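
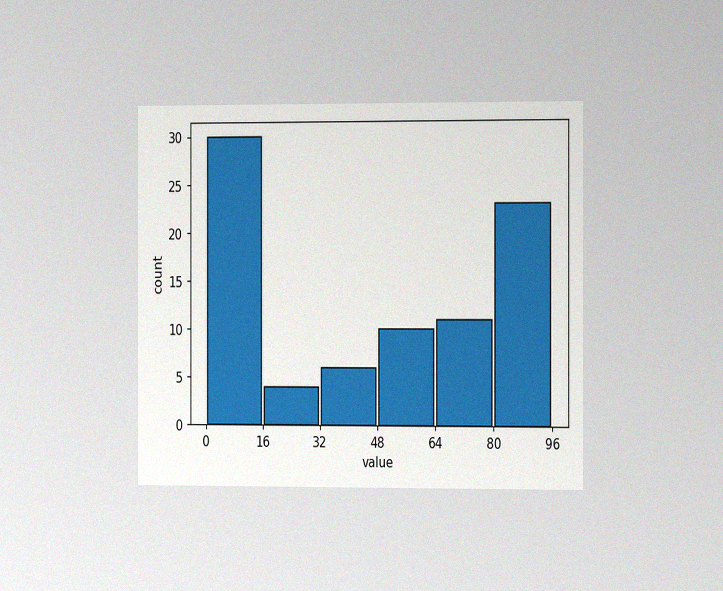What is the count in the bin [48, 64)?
10

The chart is viewed slightly from the right, with some photo noise. The [48, 64) bin has height 10.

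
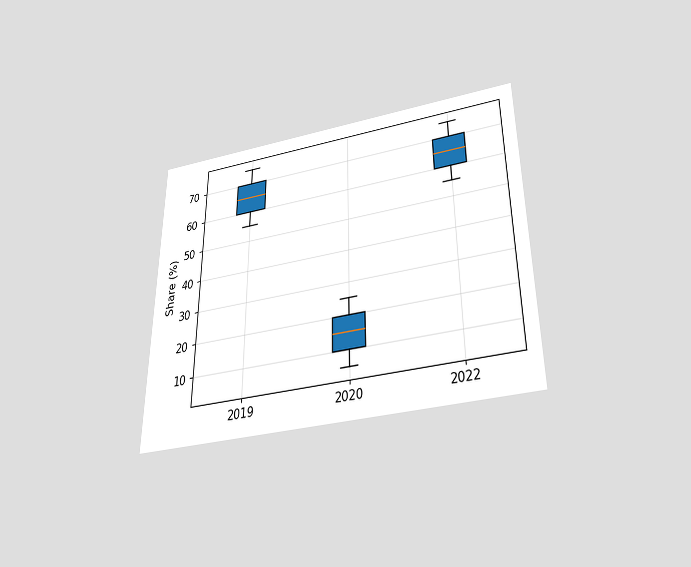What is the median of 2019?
65%

The chart is viewed slightly from below. The median line in the 2019 box sits at 65%.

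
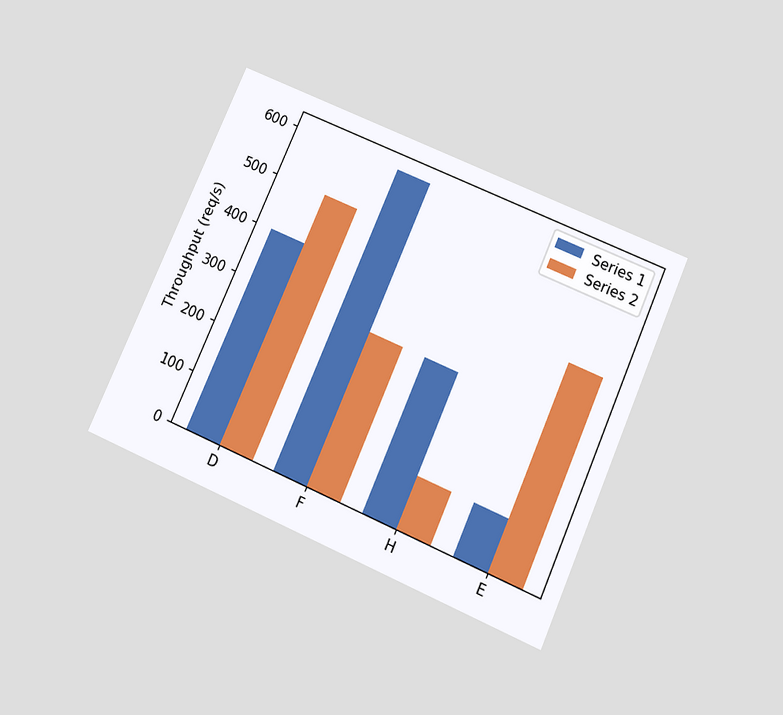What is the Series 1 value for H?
300req/s

The chart is tilted about 24° clockwise and viewed slightly from below. The Series 1 bar at H reaches 300req/s on the y-axis.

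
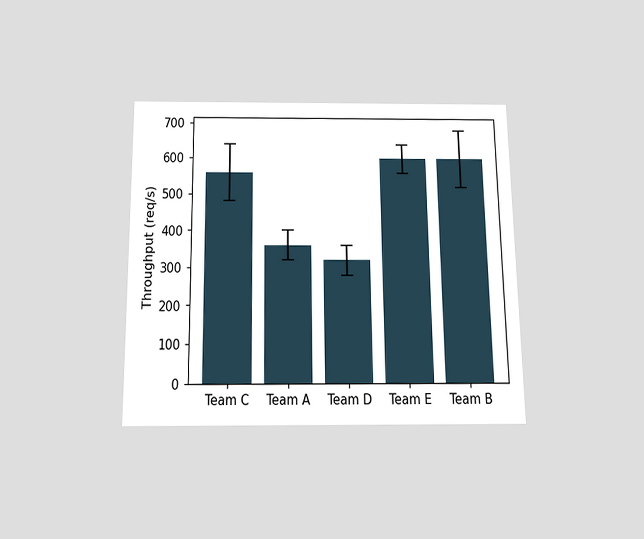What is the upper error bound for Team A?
The chart is viewed slightly from below. The Team A bar's upper whisker reaches 400req/s.

400req/s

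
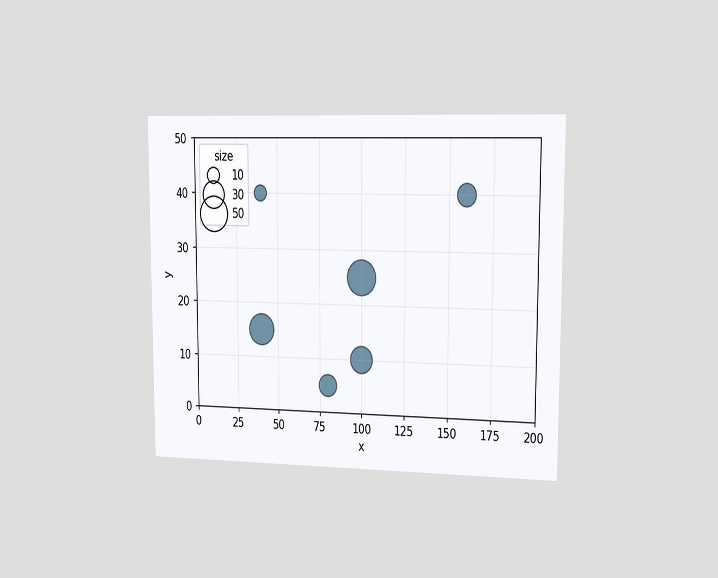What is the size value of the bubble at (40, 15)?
The chart is viewed slightly from the right. Matching the bubble at (40, 15) against the size legend gives 40.

40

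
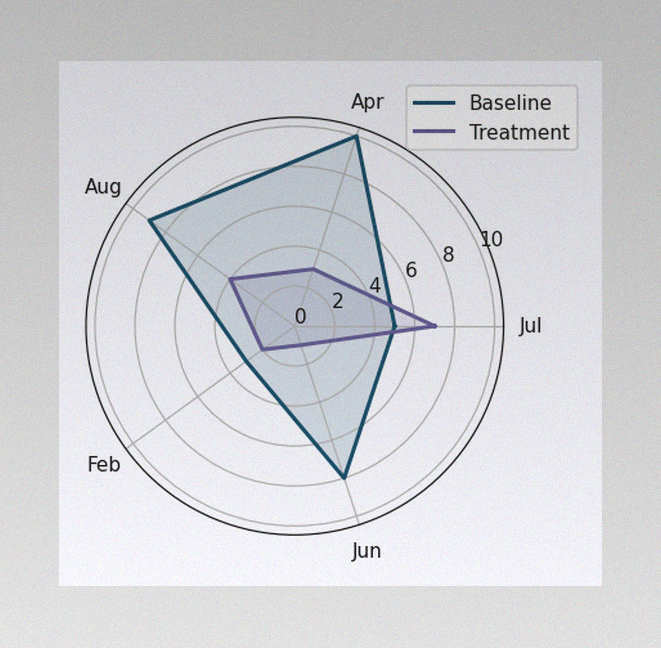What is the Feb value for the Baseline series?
The image has some photo noise and uneven lighting. On the Feb axis, Baseline reaches 3.

3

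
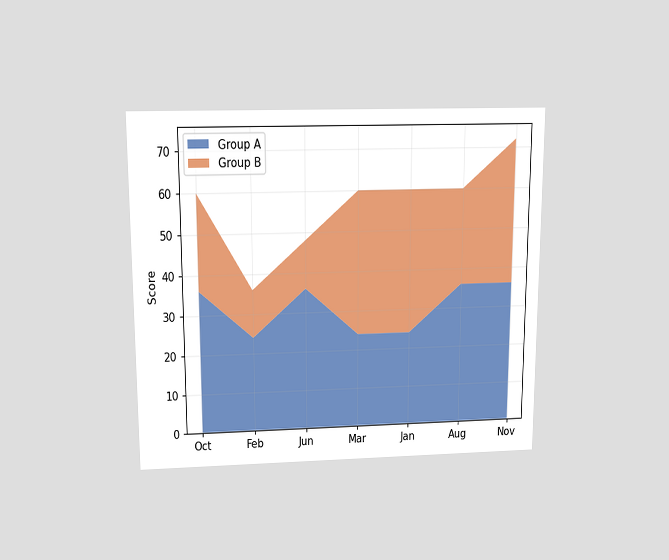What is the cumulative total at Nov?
The chart is viewed slightly from above. The stacked total at Nov reaches 72.

72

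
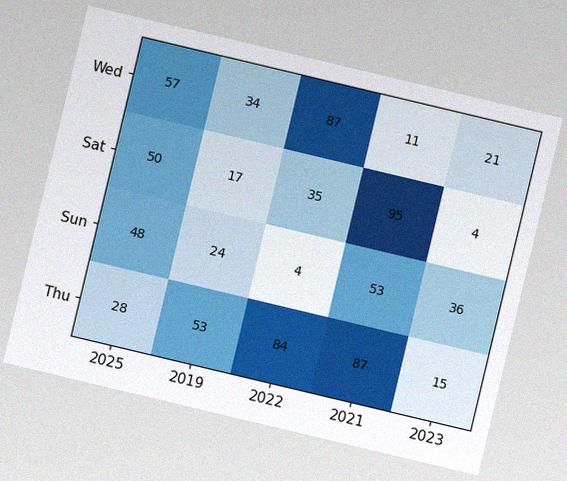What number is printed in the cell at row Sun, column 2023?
36

The chart is tilted about 13° clockwise, with some photo noise. The (Sun, 2023) cell reads 36.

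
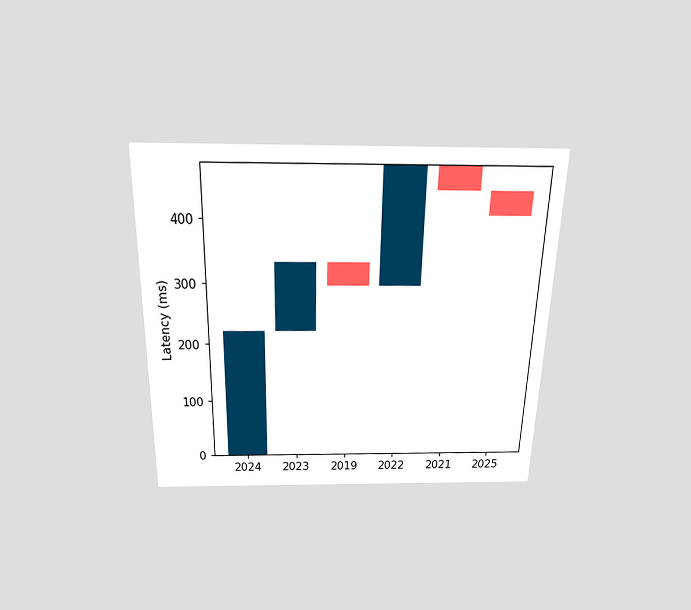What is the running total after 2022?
The chart is viewed slightly from above. After 2022 the running total reaches 481ms.

481ms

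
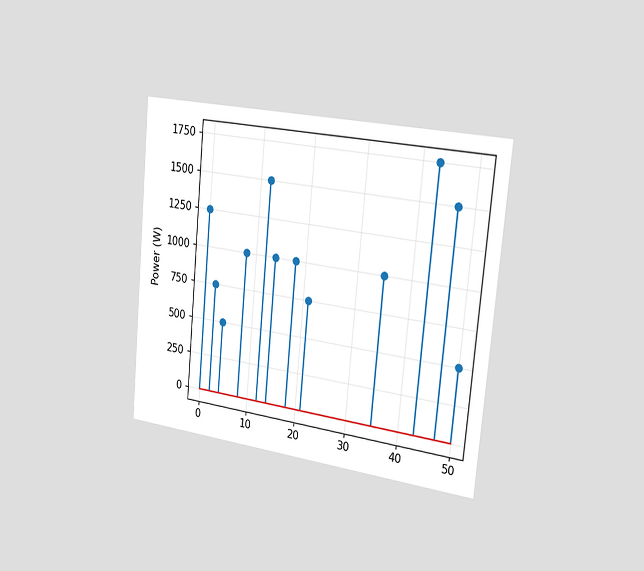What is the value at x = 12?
1500W

The chart is tilted about 5° clockwise and viewed slightly from the right. The stem at x=12 reaches 1500W.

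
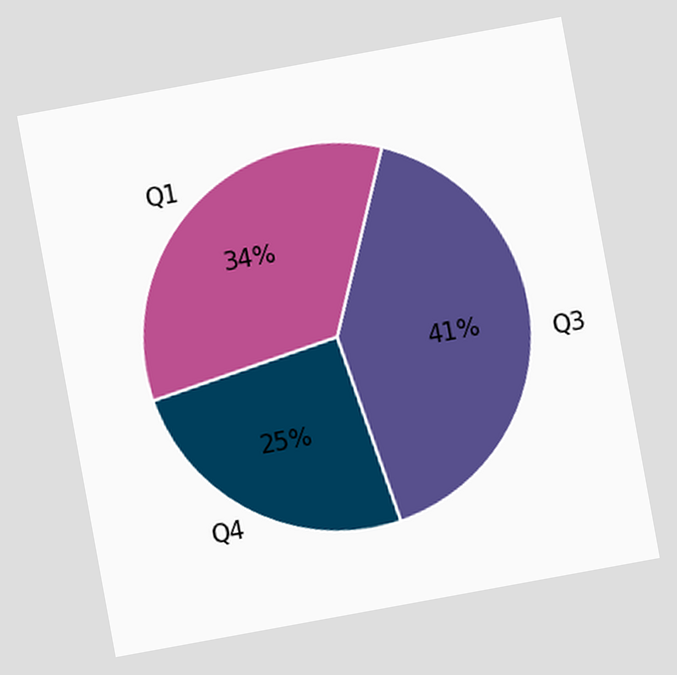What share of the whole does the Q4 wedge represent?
25%

The chart is tilted about 10° counter-clockwise. The Q4 slice takes up 25% of the pie.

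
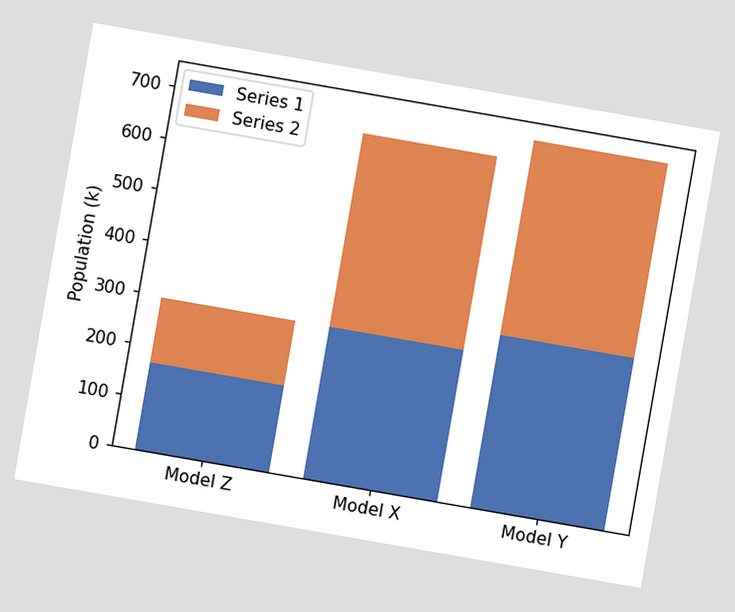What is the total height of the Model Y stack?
714k

The chart is tilted about 10° clockwise. The Model Y stack's top reaches 714k on the y-axis.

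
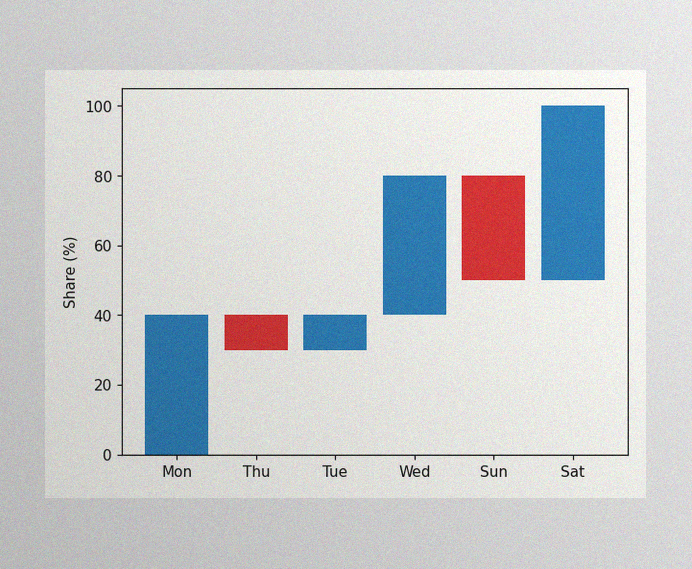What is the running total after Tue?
The image has some photo noise and uneven lighting. After Tue the running total reaches 40%.

40%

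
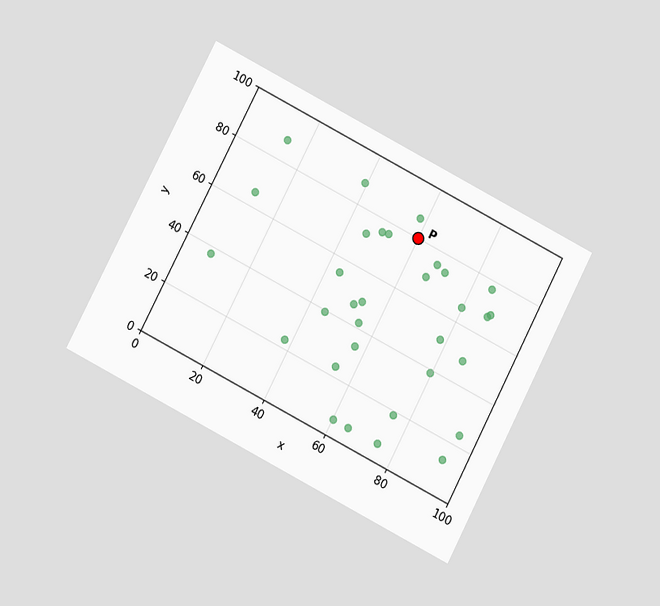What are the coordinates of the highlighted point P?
The chart is tilted about 27° clockwise and viewed at a slight angle. Following the gridlines from P to each axis, P sits at (60, 80).

(60, 80)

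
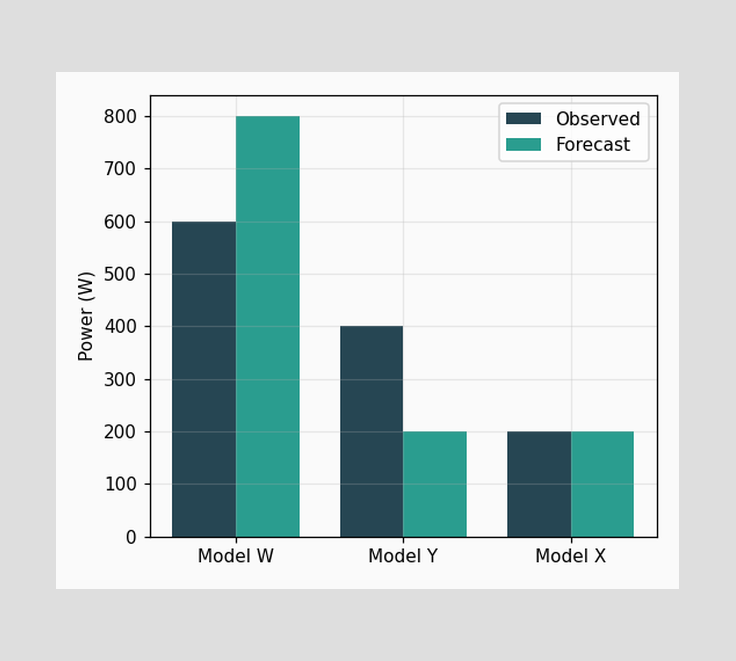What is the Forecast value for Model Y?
The Forecast bar at Model Y reaches 200W on the y-axis.

200W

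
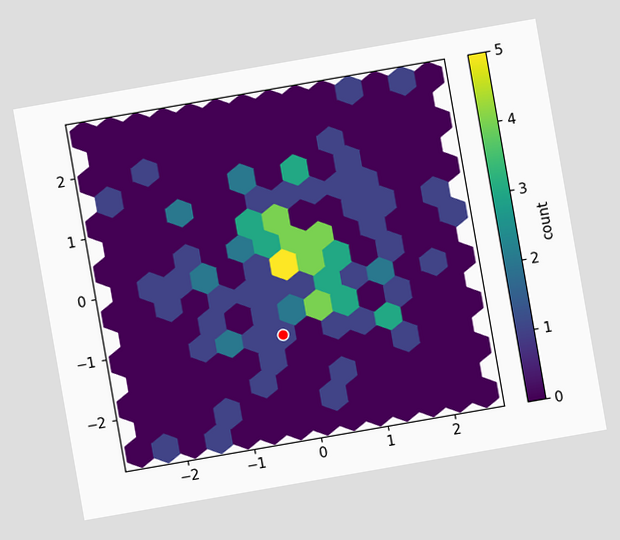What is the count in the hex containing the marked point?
The chart is tilted about 10° counter-clockwise. The marked hex reads 1 on the colorbar.

1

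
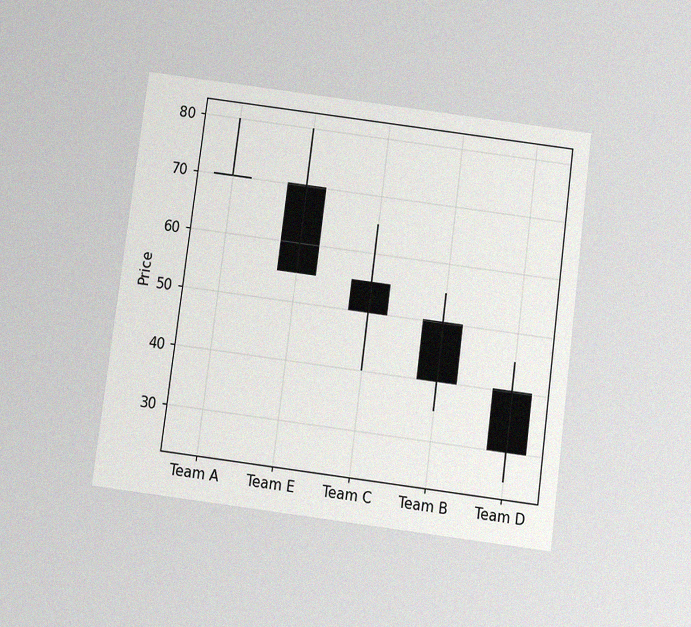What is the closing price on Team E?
55

The chart is tilted about 7° clockwise and viewed slightly from below, with some photo noise. The Team E candle closes at 55.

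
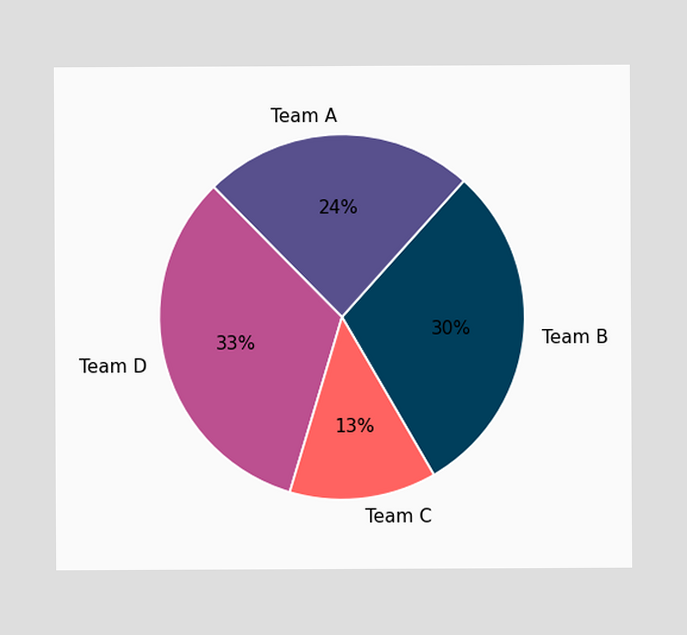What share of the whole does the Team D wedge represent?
33%

The Team D slice takes up 33% of the pie.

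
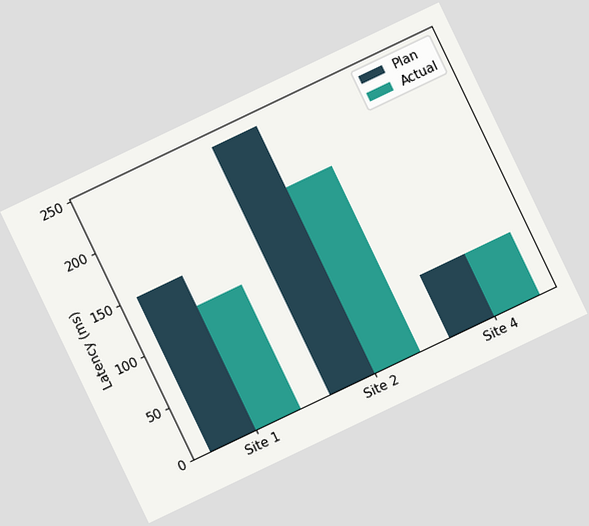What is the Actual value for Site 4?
60ms

The chart is tilted about 26° counter-clockwise. The Actual bar at Site 4 reaches 60ms on the y-axis.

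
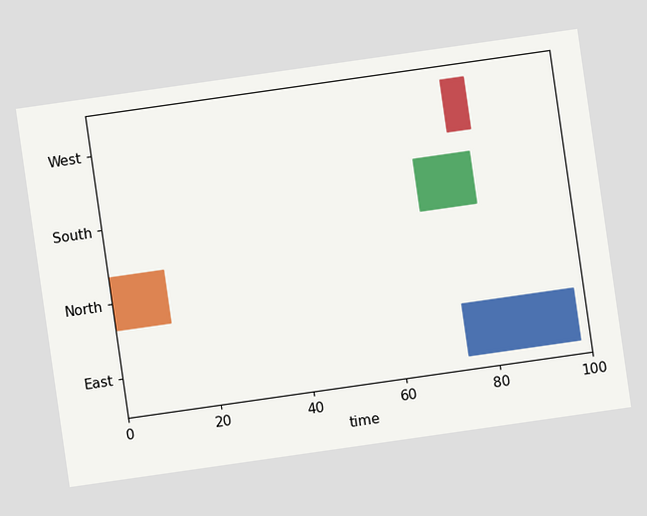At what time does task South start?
68

The chart is tilted about 8° counter-clockwise. The South bar begins at t=68.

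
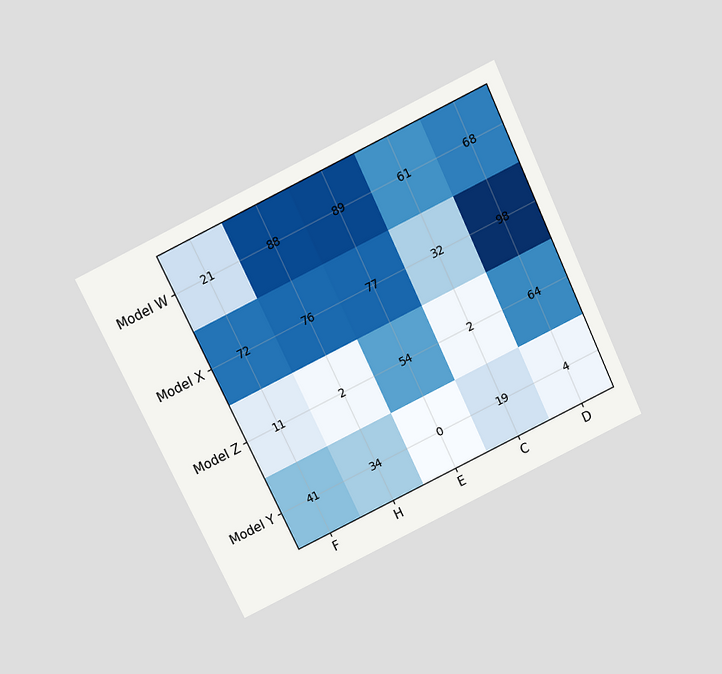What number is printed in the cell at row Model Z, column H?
The chart is tilted about 26° counter-clockwise and viewed slightly from above. The (Model Z, H) cell reads 2.

2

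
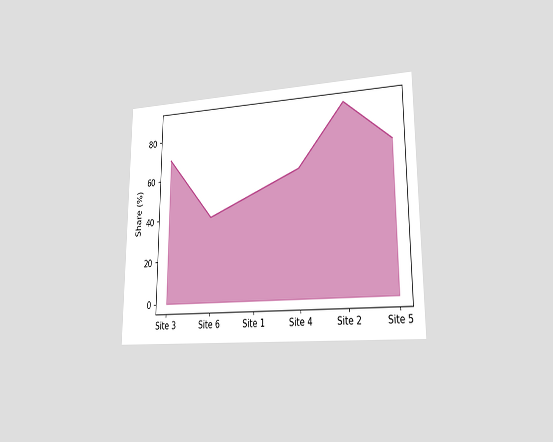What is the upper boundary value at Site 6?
The chart is viewed slightly from the right. At Site 6 the upper boundary is at 40%.

40%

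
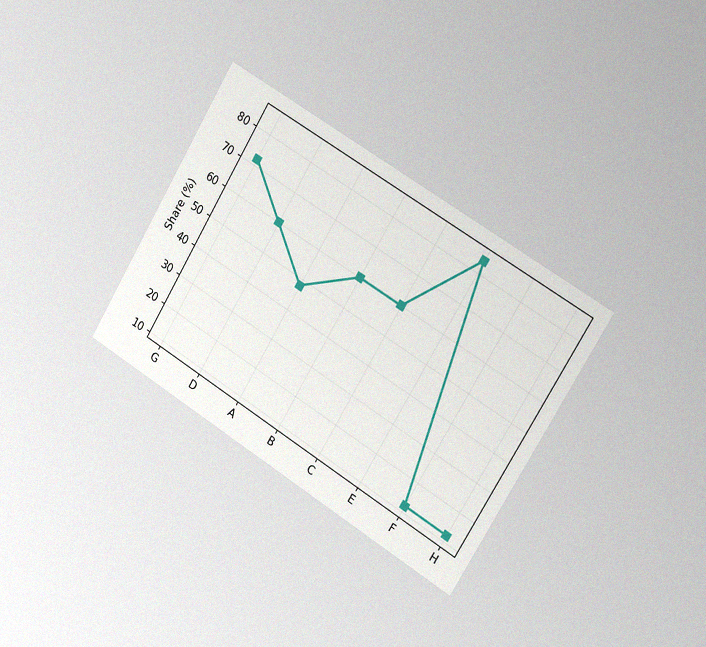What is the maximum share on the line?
84%

The chart is tilted about 31° clockwise and viewed slightly from the right, with some photo noise. The highest point is at E, and reading across to the y-axis gives 84%.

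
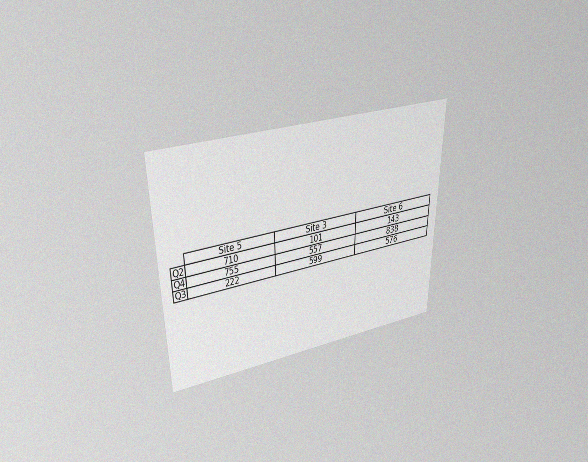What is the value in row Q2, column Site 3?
101

The chart is viewed slightly from above, with some photo noise. The (Q2, Site 3) cell reads 101.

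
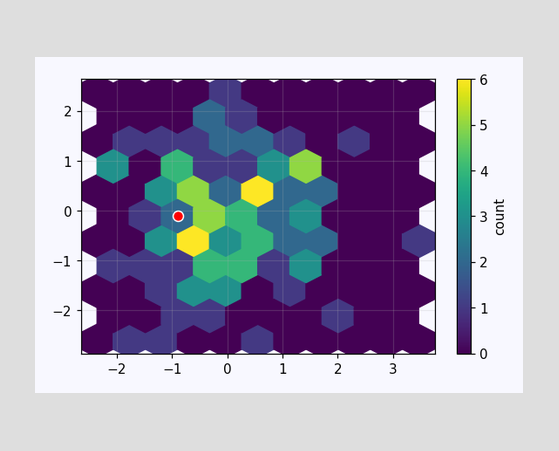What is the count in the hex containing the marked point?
The marked hex reads 2 on the colorbar.

2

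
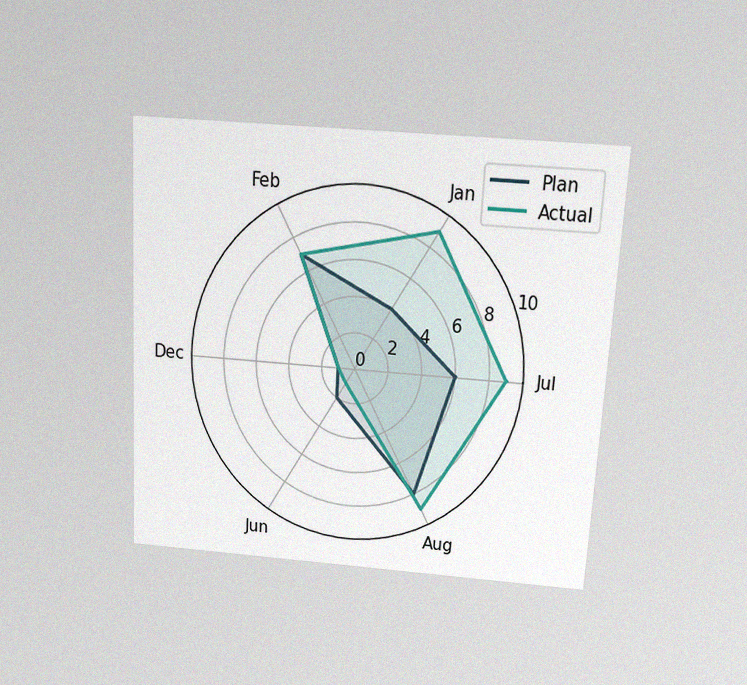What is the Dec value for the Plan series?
The chart is tilted about 3° clockwise and viewed slightly from above, with some photo noise. On the Dec axis, Plan reaches 1.

1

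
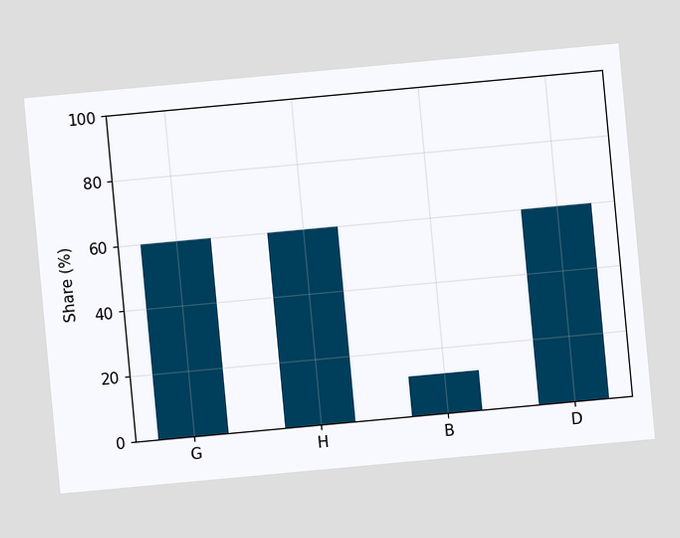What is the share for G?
The chart is tilted about 5° counter-clockwise. Reading along the chart's y-axis, the G bar reaches 60%.

60%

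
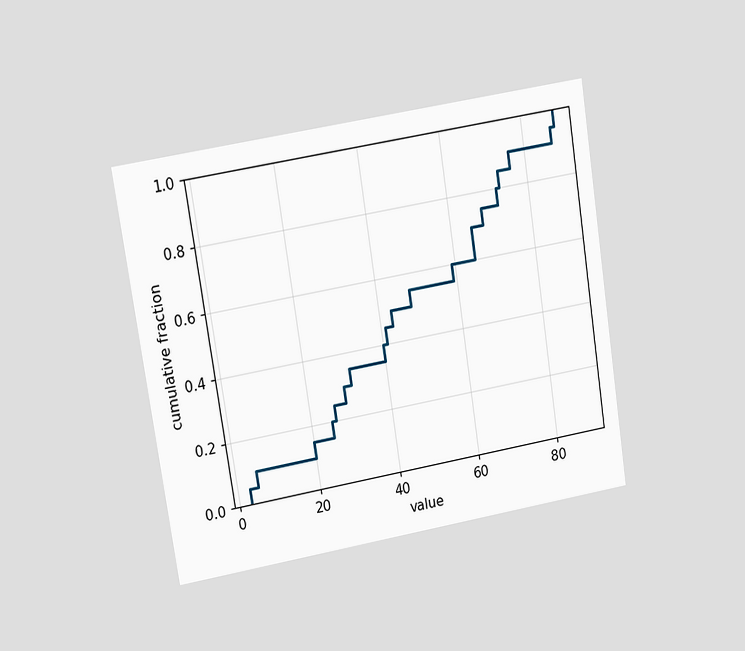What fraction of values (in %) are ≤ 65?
The chart is tilted about 9° counter-clockwise and viewed at a slight angle. At x=65 the ECDF step is at 70%.

70%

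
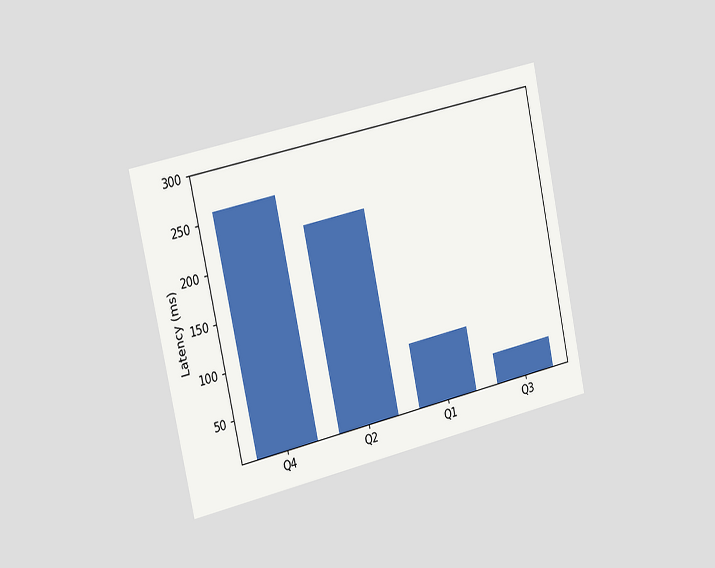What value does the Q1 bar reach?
74ms

The chart is tilted about 12° counter-clockwise and viewed slightly from the left. Reading along the chart's y-axis, the Q1 bar reaches 74ms.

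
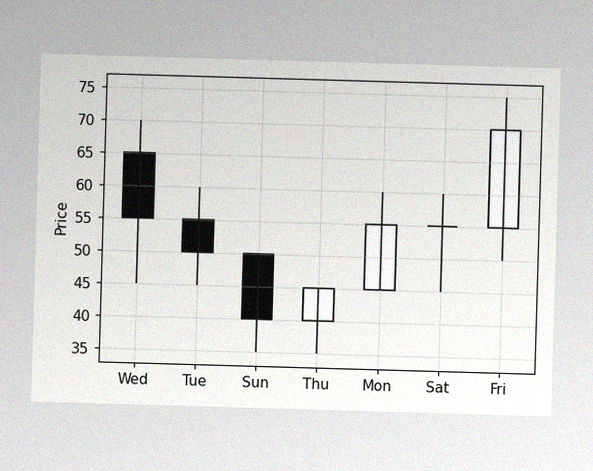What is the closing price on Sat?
The image has some photo noise and uneven lighting. The Sat candle closes at 55.

55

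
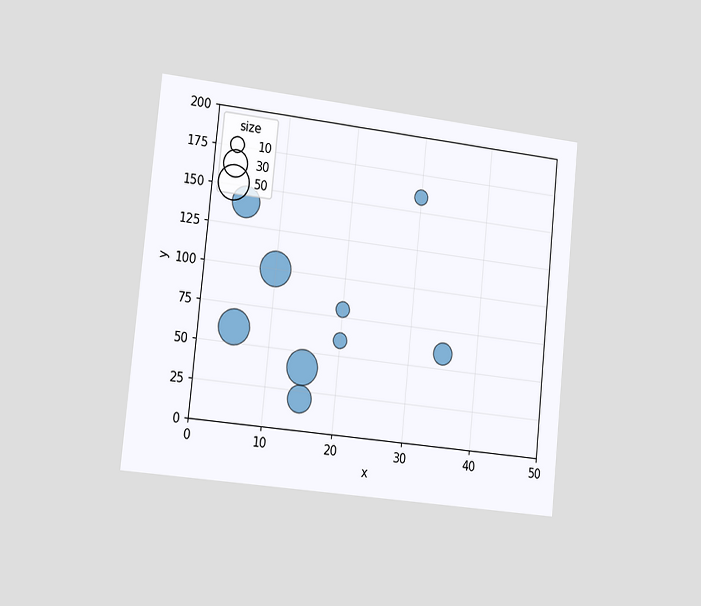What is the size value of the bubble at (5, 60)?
The chart is tilted about 6° clockwise and viewed slightly from the left. Matching the bubble at (5, 60) against the size legend gives 50.

50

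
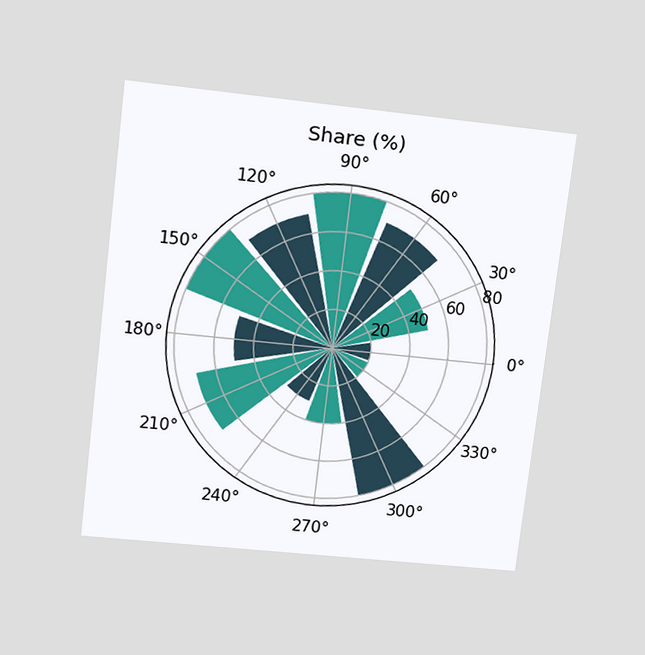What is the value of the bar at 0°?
The chart is tilted about 7° clockwise and viewed slightly from above. The bar at 0° reaches 20% on the radial axis.

20%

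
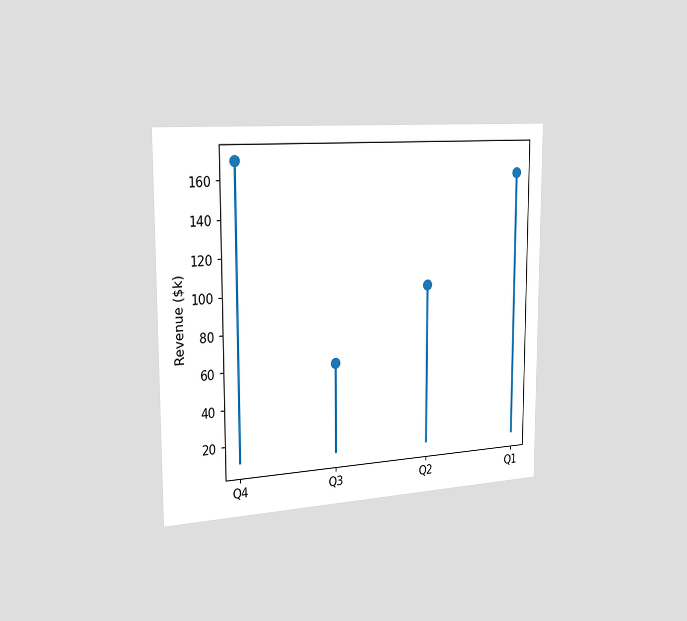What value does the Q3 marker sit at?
The chart is viewed slightly from the left. The Q3 marker sits at $60k.

$60k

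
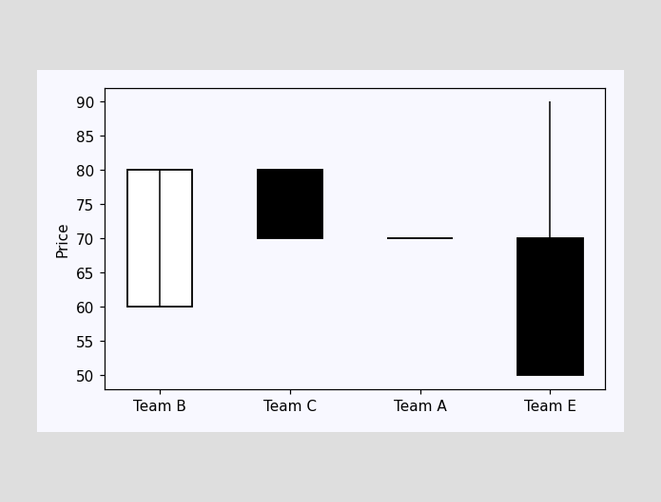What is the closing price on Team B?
The Team B candle closes at 80.

80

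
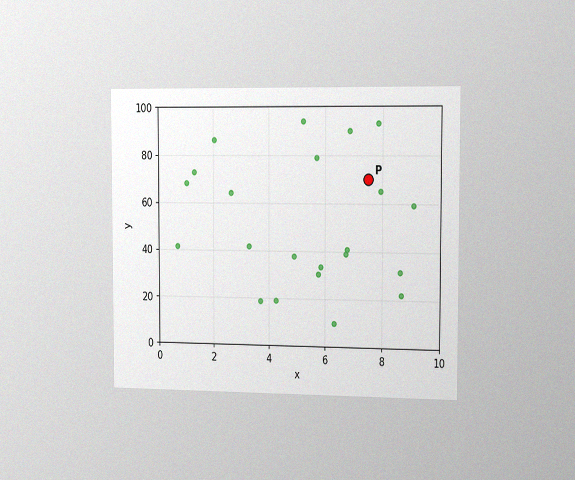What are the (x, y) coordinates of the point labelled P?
(7.5, 70)

The chart is viewed slightly from the right, with some photo noise. Following the gridlines from P to each axis, P sits at (7.5, 70).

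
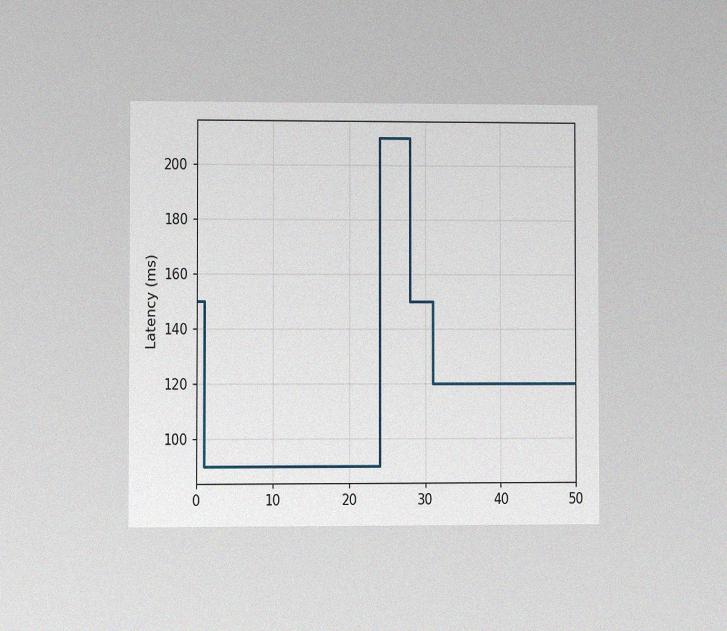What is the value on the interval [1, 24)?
90ms

The chart is viewed at a slight angle, with some photo noise. On [1, 24) the step sits at 90ms.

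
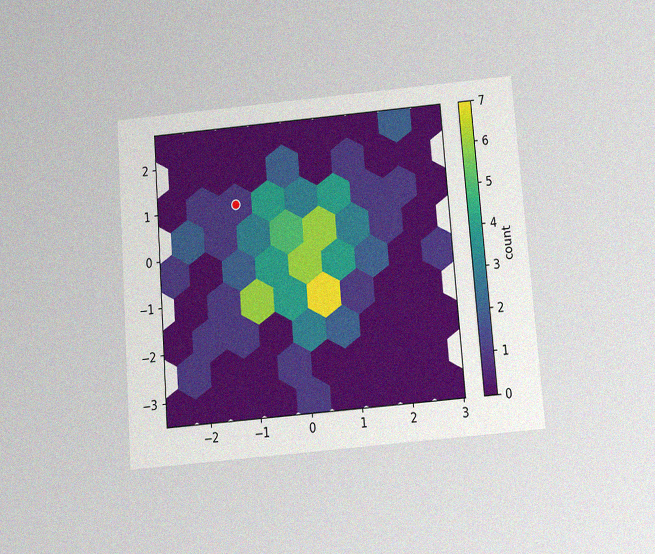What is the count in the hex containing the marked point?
The chart is tilted about 4° counter-clockwise and viewed slightly from below, with some photo noise. The marked hex reads 1 on the colorbar.

1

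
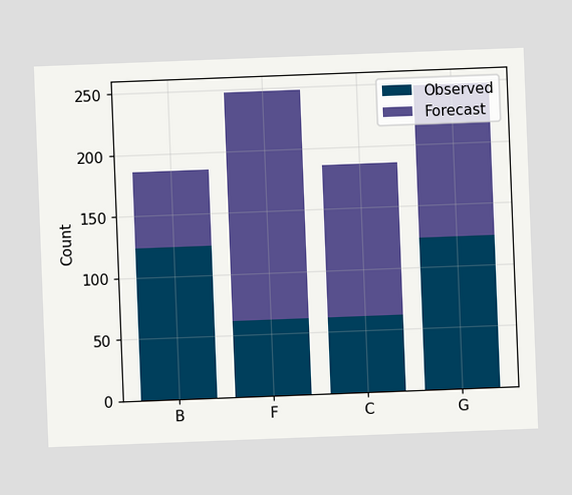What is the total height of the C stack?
186

The chart is tilted about 2° counter-clockwise. The C stack's top reaches 186 on the y-axis.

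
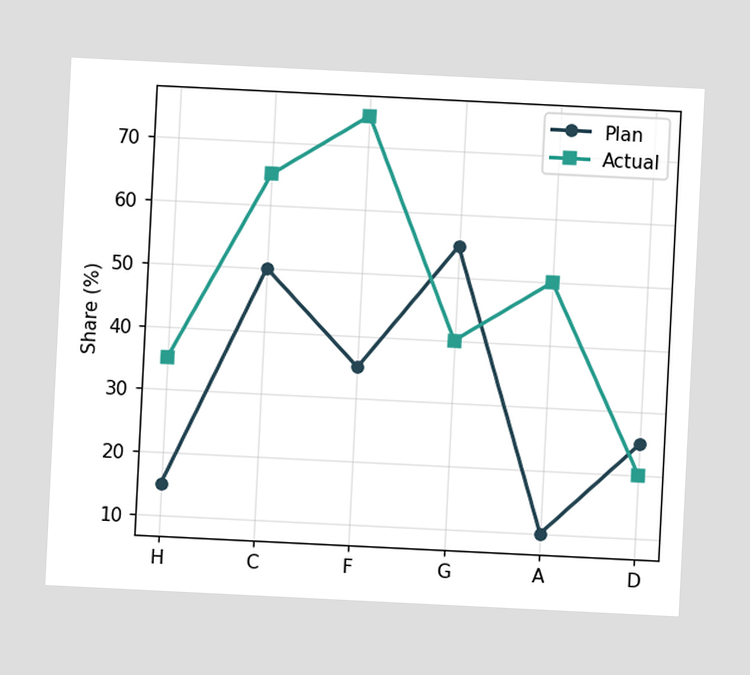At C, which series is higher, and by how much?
Actual, by 15%

The chart is tilted about 3° clockwise. At C, Actual sits above the other line by 15%.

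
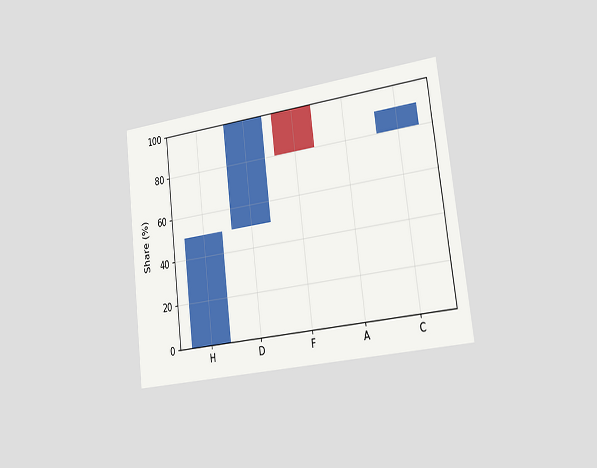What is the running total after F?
80%

The chart is tilted about 7° counter-clockwise and viewed slightly from the right. After F the running total reaches 80%.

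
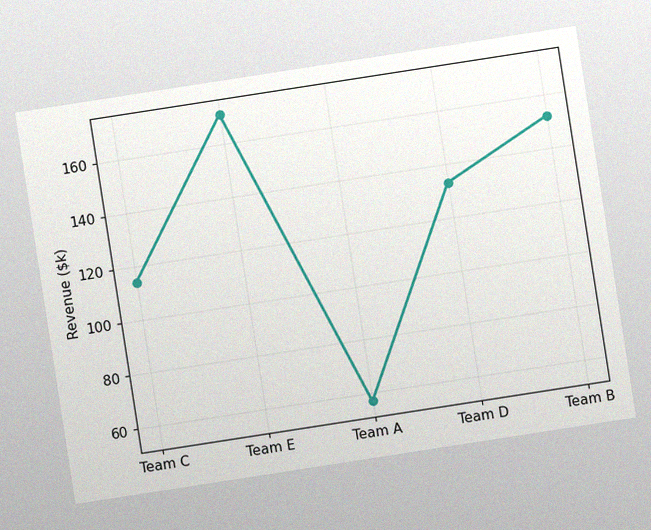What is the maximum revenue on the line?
The chart is tilted about 9° counter-clockwise, with some photo noise. The highest point is at Team E, and reading across to the y-axis gives $171k.

$171k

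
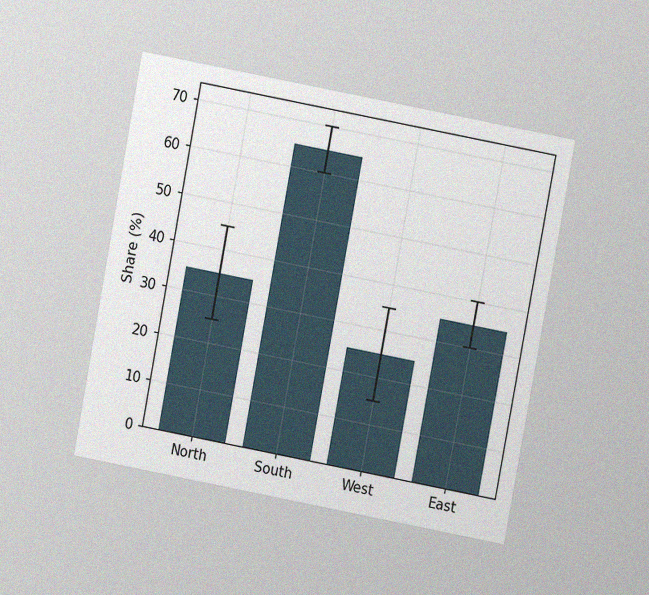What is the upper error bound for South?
70%

The chart is tilted about 11° clockwise and viewed at a slight angle, with some photo noise. The South bar's upper whisker reaches 70%.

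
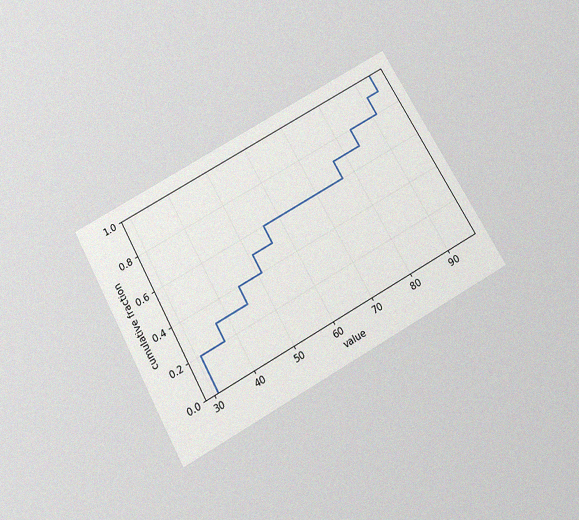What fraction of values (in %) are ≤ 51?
50%

The chart is tilted about 29° counter-clockwise and viewed slightly from below, with some photo noise. At x=51 the ECDF step is at 50%.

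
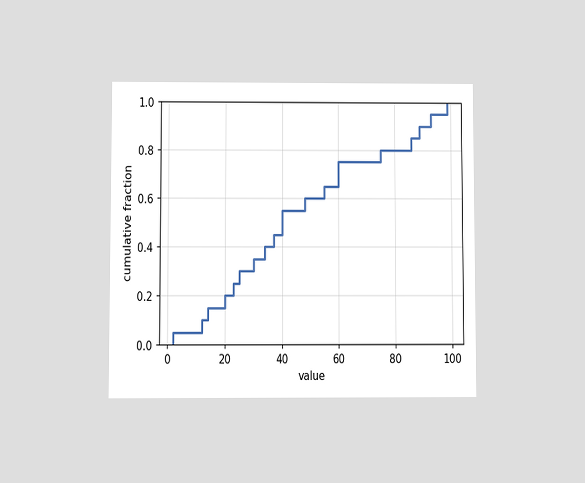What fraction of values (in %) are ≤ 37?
45%

The chart is viewed at a slight angle. At x=37 the ECDF step is at 45%.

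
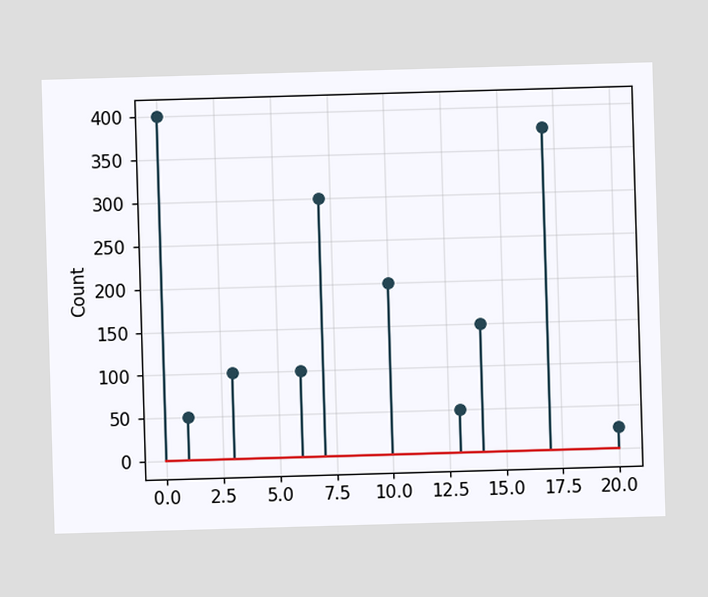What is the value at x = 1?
50

The stem at x=1 reaches 50.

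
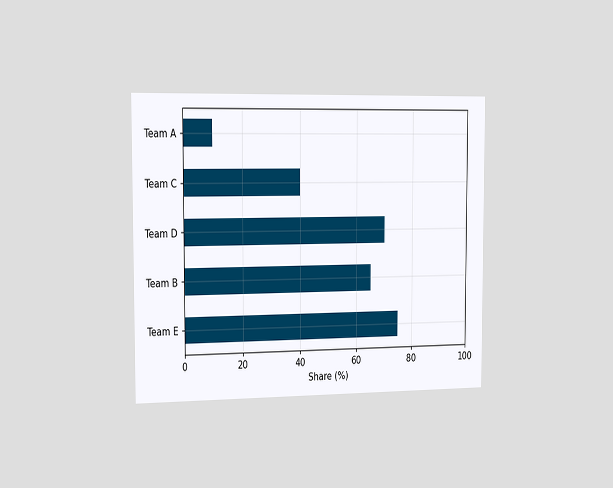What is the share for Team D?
70%

The chart is viewed slightly from the left. Reading along the chart's x-axis, the Team D bar reaches 70%.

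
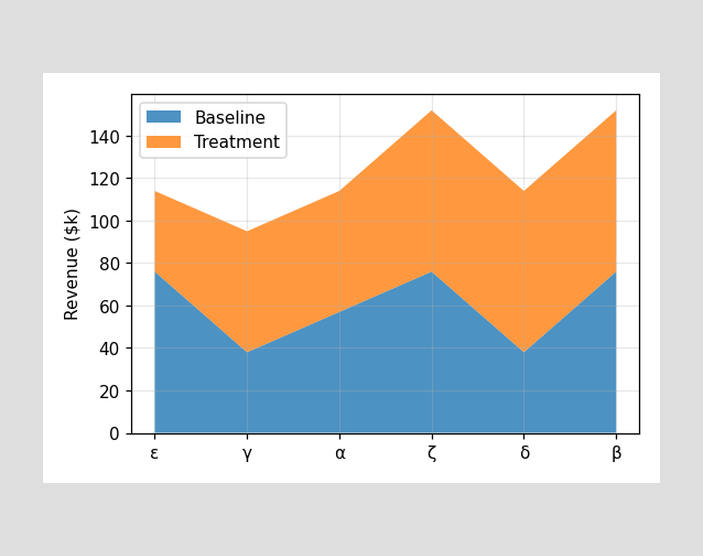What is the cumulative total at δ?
$114k

The stacked total at δ reaches $114k.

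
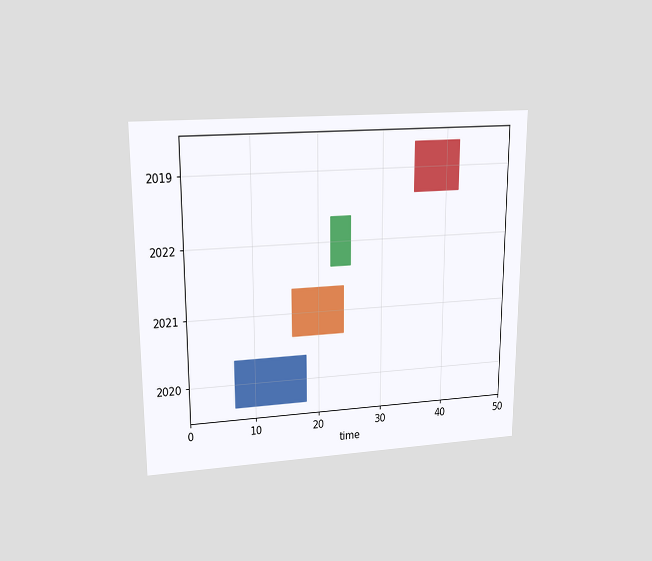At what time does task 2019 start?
The chart is viewed at a slight angle. The 2019 bar begins at t=35.

35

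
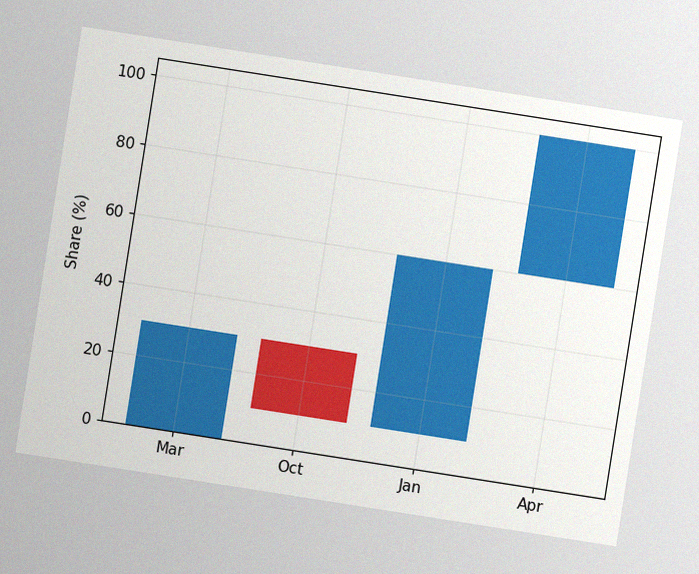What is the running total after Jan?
The chart is tilted about 9° clockwise, with some photo noise. After Jan the running total reaches 60%.

60%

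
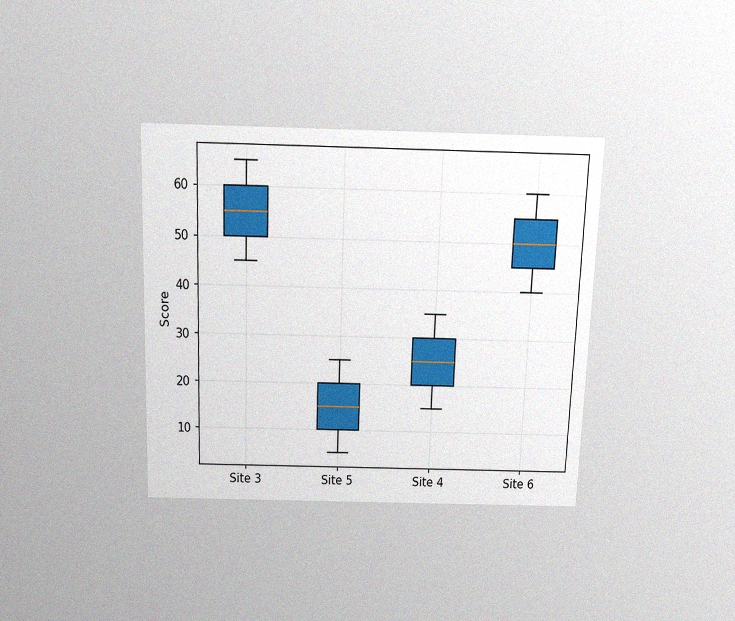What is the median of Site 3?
The chart is viewed slightly from above, with some photo noise. The median line in the Site 3 box sits at 55.

55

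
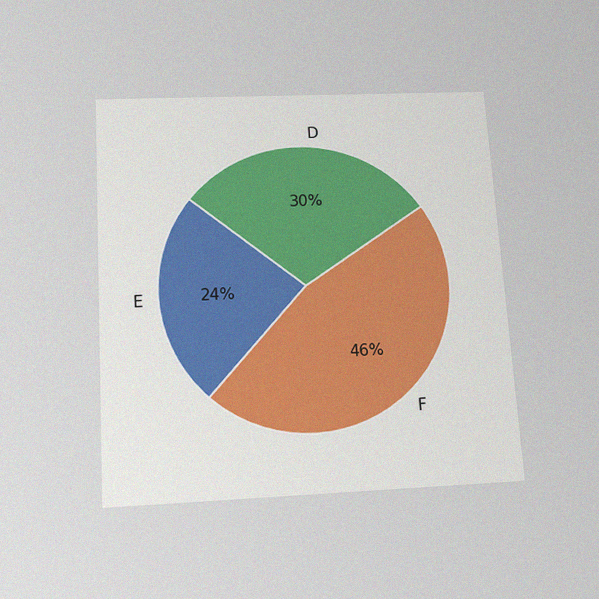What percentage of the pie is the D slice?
The chart is tilted about 4° counter-clockwise and viewed slightly from below, with some photo noise. The D slice takes up 30% of the pie.

30%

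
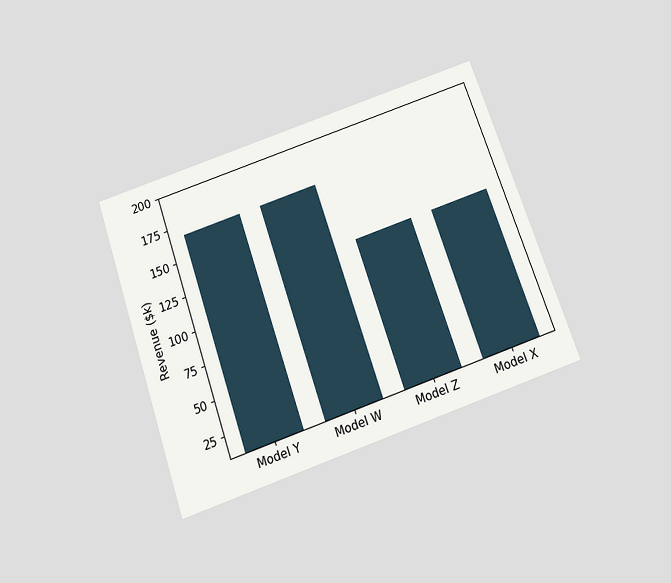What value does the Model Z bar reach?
$120k

The chart is tilted about 19° counter-clockwise and viewed slightly from below. Reading along the chart's y-axis, the Model Z bar reaches $120k.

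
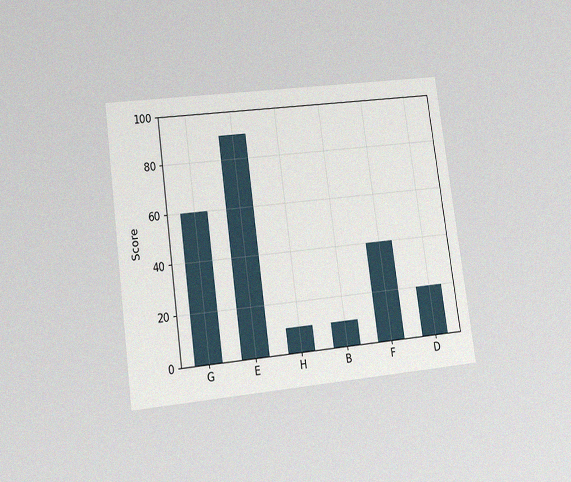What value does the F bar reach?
40

The chart is tilted about 8° counter-clockwise and viewed at a slight angle, with some photo noise. Reading along the chart's y-axis, the F bar reaches 40.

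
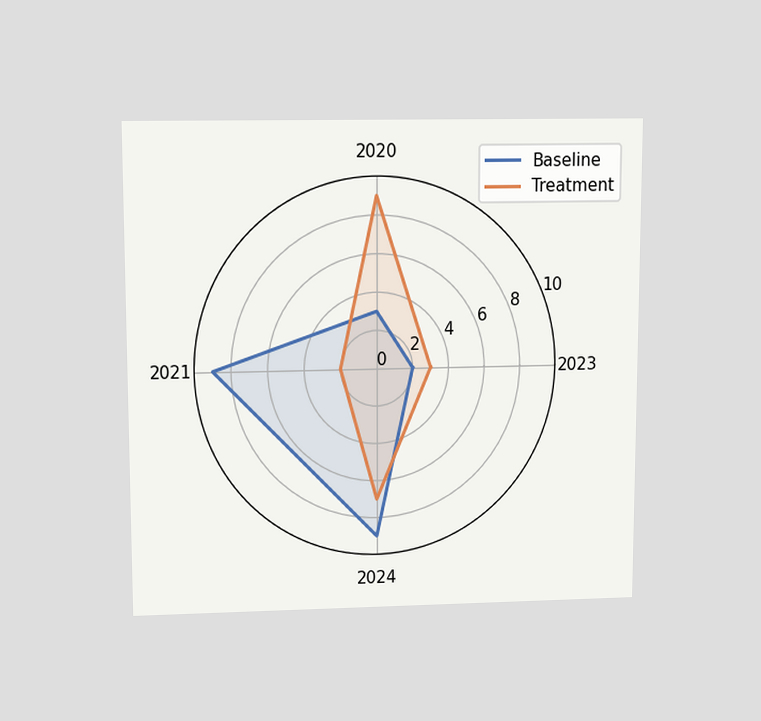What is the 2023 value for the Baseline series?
2

The chart is viewed slightly from above. On the 2023 axis, Baseline reaches 2.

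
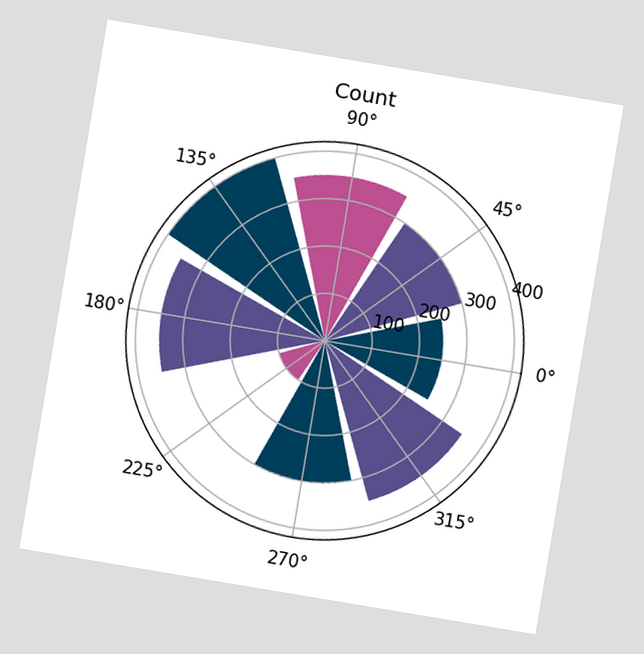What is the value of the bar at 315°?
The chart is tilted about 9° clockwise. The bar at 315° reaches 350 on the radial axis.

350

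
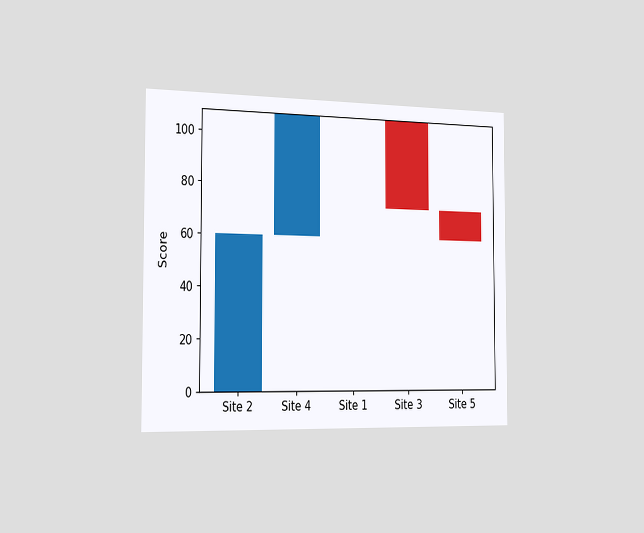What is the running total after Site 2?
60

The chart is viewed slightly from the left. After Site 2 the running total reaches 60.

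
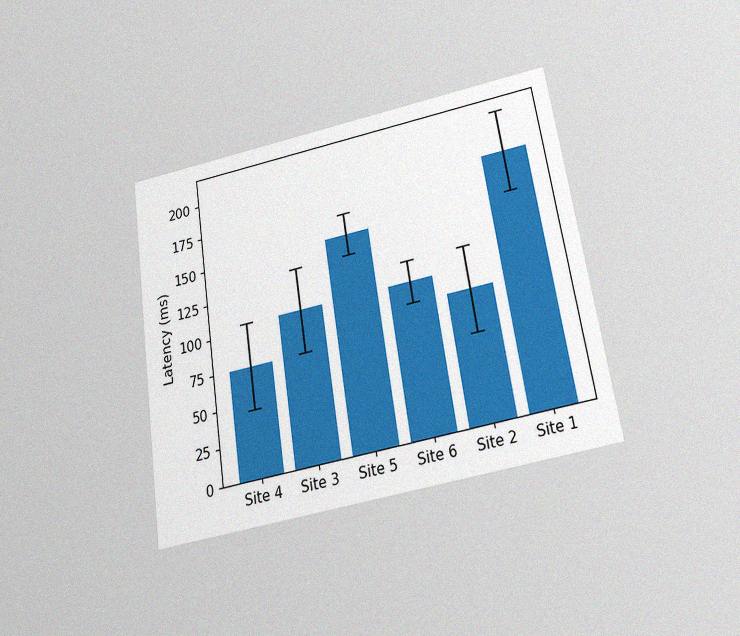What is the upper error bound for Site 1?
210ms

The chart is tilted about 9° counter-clockwise and viewed slightly from below, with some photo noise. The Site 1 bar's upper whisker reaches 210ms.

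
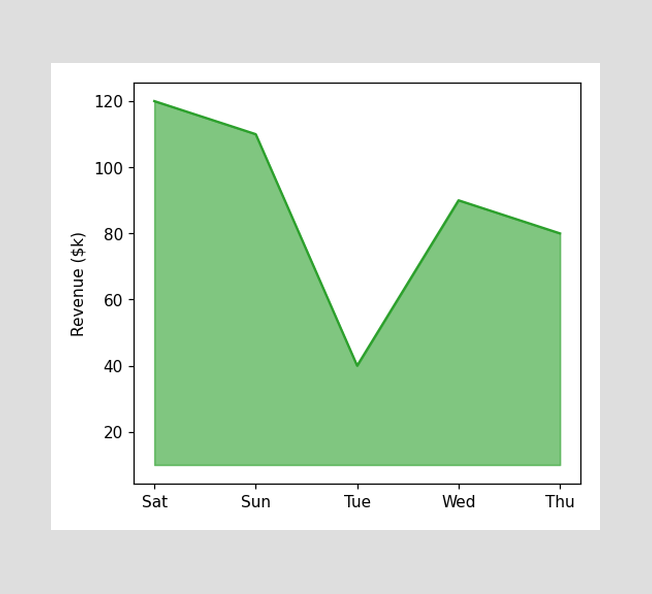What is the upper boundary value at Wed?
At Wed the upper boundary is at $90k.

$90k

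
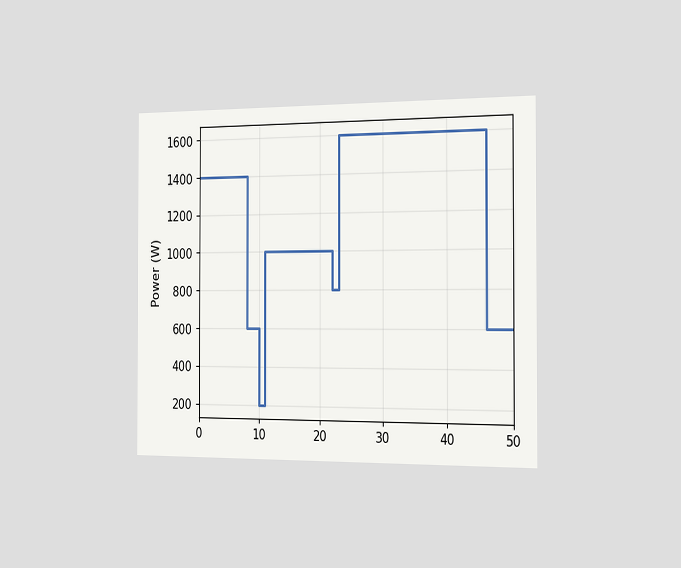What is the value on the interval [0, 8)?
The chart is viewed slightly from the right. On [0, 8) the step sits at 1400W.

1400W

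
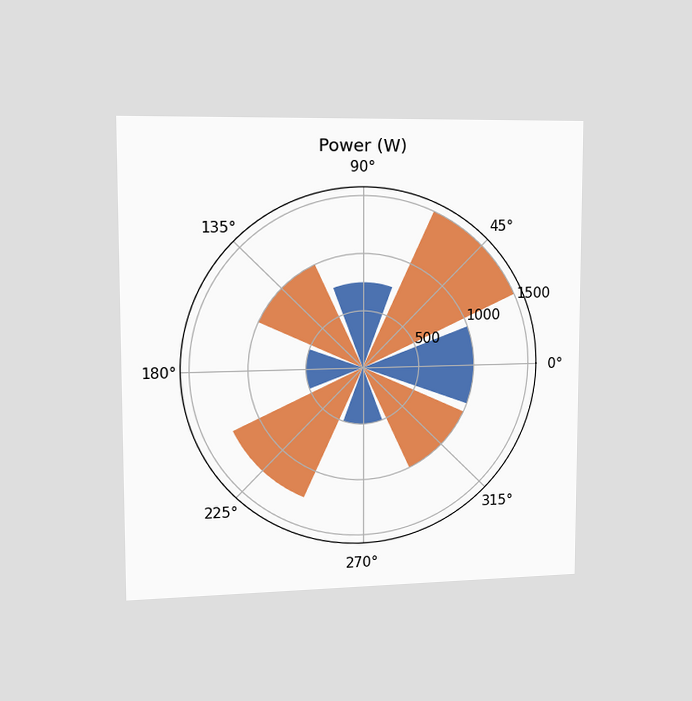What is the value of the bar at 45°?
The chart is viewed slightly from the left. The bar at 45° reaches 1500W on the radial axis.

1500W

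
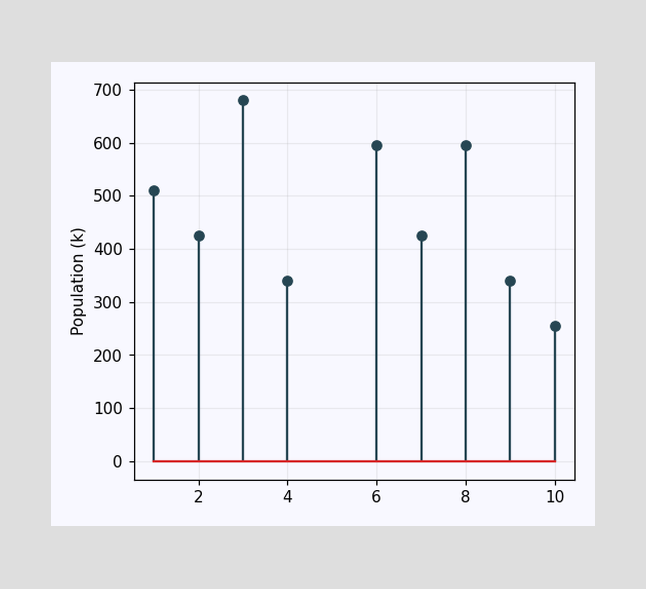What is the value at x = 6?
595k

The stem at x=6 reaches 595k.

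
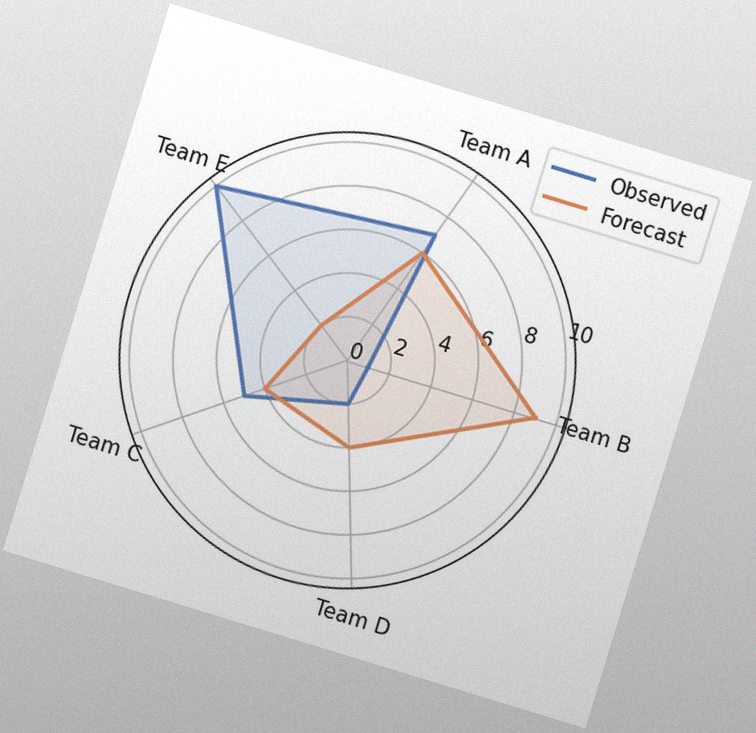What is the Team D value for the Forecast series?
The chart is tilted about 17° clockwise, with some photo noise. On the Team D axis, Forecast reaches 4.

4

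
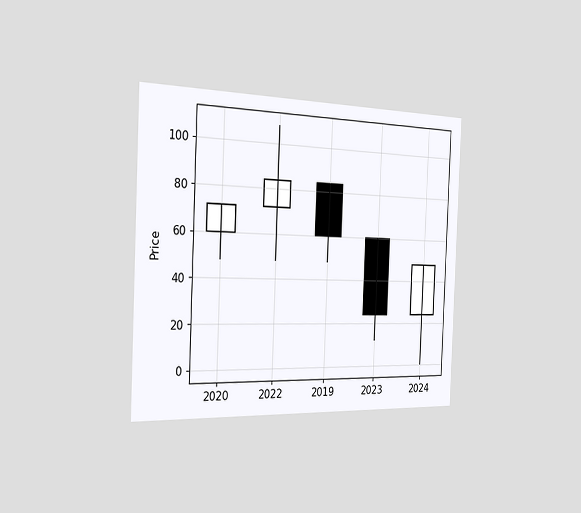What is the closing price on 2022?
The chart is tilted about 2° clockwise and viewed slightly from the left. The 2022 candle closes at 84.

84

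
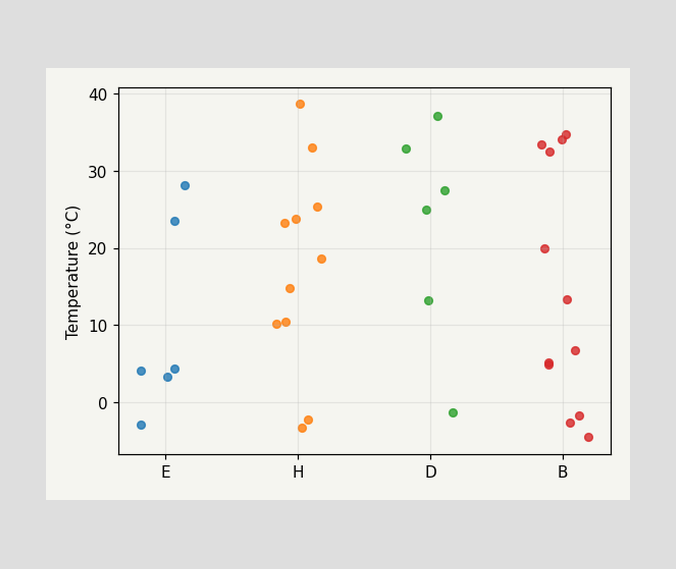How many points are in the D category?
6

Counting the markers in the D column gives 6.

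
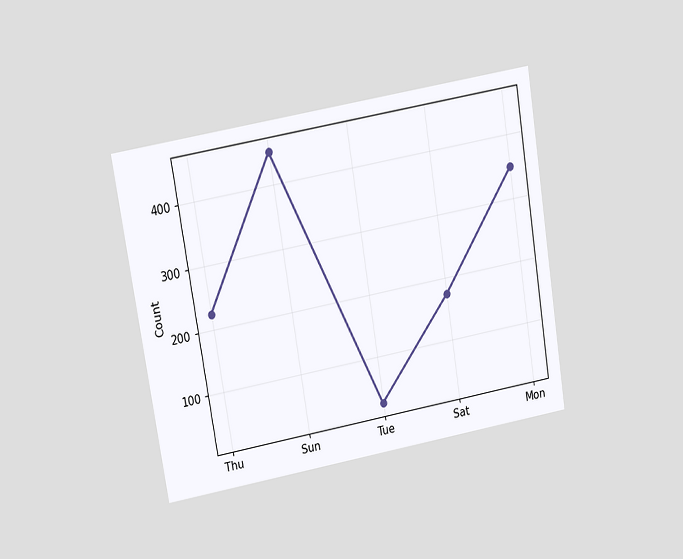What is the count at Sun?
The chart is tilted about 9° counter-clockwise and viewed slightly from above. At Sun, the line is at 450.

450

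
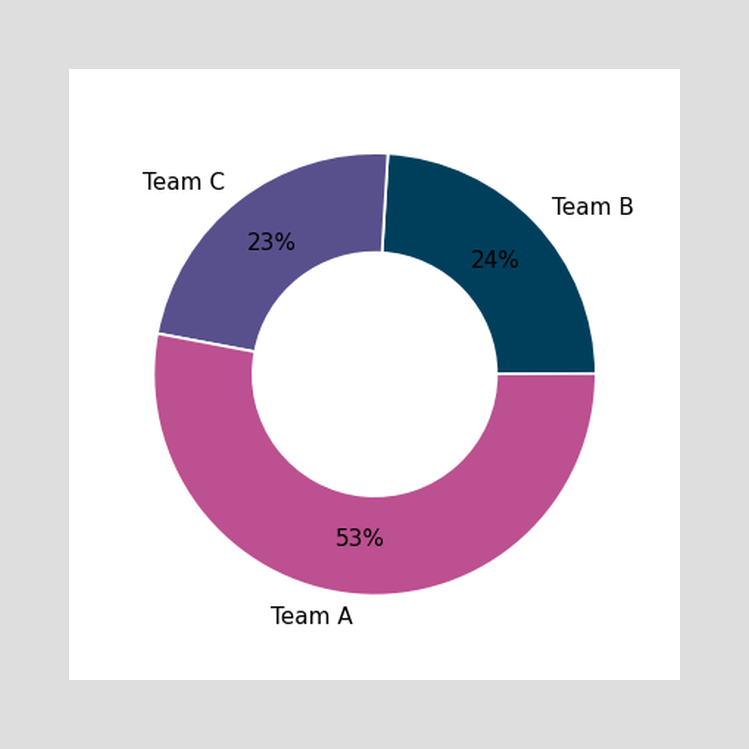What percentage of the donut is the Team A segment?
The Team A segment takes up 53% of the ring.

53%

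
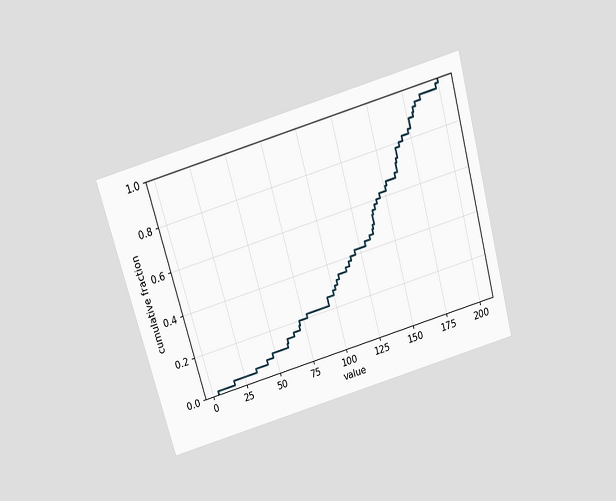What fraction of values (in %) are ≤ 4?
2%

The chart is tilted about 16° counter-clockwise and viewed slightly from above. At x=4 the ECDF step is at 2%.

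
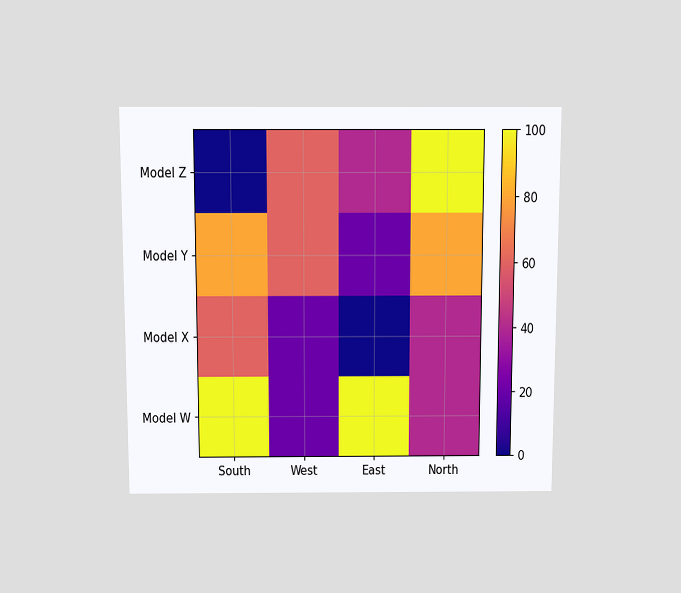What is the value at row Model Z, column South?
0

The chart is viewed slightly from above. Matching cell (Model Z, South) against the colorbar gives 0.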